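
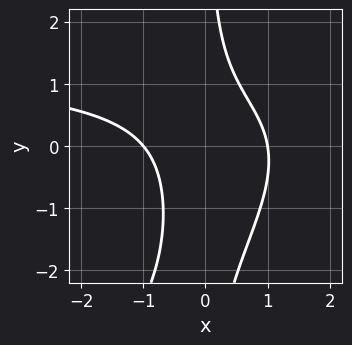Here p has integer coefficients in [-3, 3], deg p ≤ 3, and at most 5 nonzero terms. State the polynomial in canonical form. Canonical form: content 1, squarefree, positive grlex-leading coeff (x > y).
2*x^2*y - 2*x*y^2 - 3*x^2 - 3*x*y + 3

(a) deg p = 3.
(b) Against the integer gridlines: it misses every integer gridline on the y-axis; the x-axis gridline crossings are at x ∈ {-1, 1}.
(c) Fitting integer coefficients to these (and the overall shape) gives p.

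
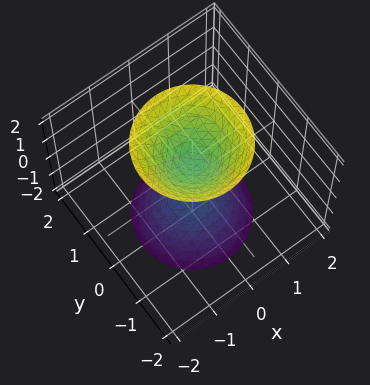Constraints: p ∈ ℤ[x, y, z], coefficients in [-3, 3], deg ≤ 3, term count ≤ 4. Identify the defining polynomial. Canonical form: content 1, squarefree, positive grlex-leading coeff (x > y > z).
1. I count 2 distinct pieces. They look like related sheets of one shape, so recover p as a whole.
2. Degree: the shape is more complex than any degree-1 surface, so deg p = 2.
3. Symmetries: rotational symmetry about the z-axis ⇒ p depends on x, y only through x² + y².
4. From the visible intercepts: it misses every integer gridline on the y-axis; among the integer gridlines, it crosses the z-axis at z ∈ {-1, 1}; the surface avoids every integer x-axis point in the box; a circular section at z = 2 has radius between 1 and 2.
5. Fitting integer coefficients to these (and the overall shape) gives p.

2*x^2 + 2*y^2 - z^2 + 1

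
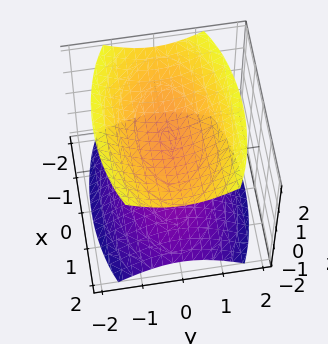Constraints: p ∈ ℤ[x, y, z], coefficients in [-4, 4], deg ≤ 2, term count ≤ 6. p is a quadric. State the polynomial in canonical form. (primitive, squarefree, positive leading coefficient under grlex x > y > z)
x^2 + 3*y^2 - 3*z^2 + 3

There are 2 components.
Degree: two separate bowl-shaped sheets opening away from each other; a quadric, so deg p = 2.
Symmetries: the x ↦ −x reflection is a symmetry, so x appears only in even powers; it's symmetric under z → −z, forcing even powers of z; it's symmetric under y → −y, forcing even powers of y.
From the visible intercepts: it misses every integer gridline on the y-axis; the surface avoids every integer x-axis point in the box; among the integer gridlines, it crosses the z-axis at z ∈ {-1, 1}.
Matching integer coefficients to the picture gives p.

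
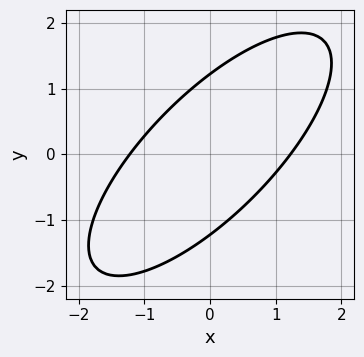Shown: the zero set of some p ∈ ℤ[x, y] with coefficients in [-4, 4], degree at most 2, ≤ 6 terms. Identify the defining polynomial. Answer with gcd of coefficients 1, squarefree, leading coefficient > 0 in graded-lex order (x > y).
2*x^2 - 3*x*y + 2*y^2 - 3

(a) Degree: the shape is more complex than any degree-1 curve, so deg p = 2.
(b) The integer polynomial consistent with all of this is the stated p.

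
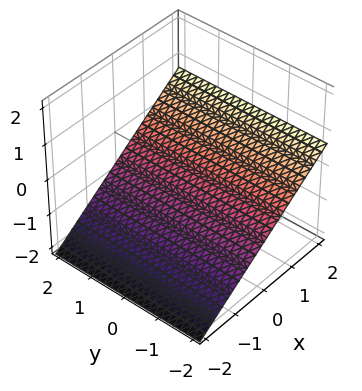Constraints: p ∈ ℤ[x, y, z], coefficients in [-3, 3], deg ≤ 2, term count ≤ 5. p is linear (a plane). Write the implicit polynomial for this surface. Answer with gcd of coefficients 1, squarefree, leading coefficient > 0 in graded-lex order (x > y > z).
1. The degree is 1 — every cross-section is a straight line — this is a plane.
2. Checking where it meets the axes: it misses every integer gridline on the y-axis; one x-axis crossing is at x = 1.
3. The integer polynomial consistent with all of this is the stated p.

2*x - 3*z - 2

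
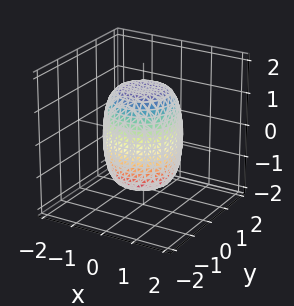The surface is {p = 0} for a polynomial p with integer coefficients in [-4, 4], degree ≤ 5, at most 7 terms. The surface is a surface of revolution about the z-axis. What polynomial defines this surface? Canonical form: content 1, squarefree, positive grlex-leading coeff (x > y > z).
2*x^4 + 4*x^2*y^2 + 2*y^4 - x^2 - y^2 + z^2 - 2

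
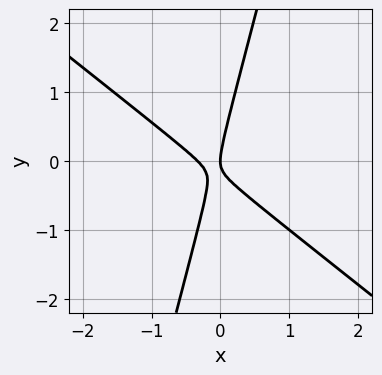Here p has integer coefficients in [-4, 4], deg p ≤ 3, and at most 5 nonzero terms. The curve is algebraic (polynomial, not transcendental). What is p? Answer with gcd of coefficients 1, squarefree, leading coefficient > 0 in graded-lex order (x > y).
3*x^2 + 3*x*y - y^2 + x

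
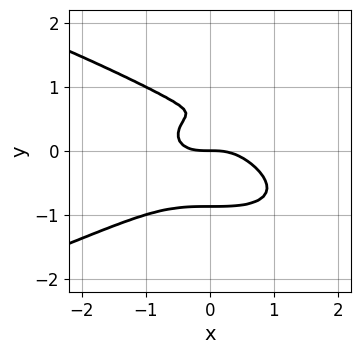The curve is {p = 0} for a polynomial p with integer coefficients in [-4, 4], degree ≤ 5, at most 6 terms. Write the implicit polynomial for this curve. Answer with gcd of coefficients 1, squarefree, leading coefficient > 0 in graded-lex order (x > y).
First, degree: the shape is more complex than any degree-3 curve, so deg p = 4.
Next, checking where it meets the axes: one x-axis crossing is at x = 0; one y-axis crossing is at y = 0.
Finally, putting this together gives p.

3*y^4 + x^3 - y^3 - 2*y^2 + y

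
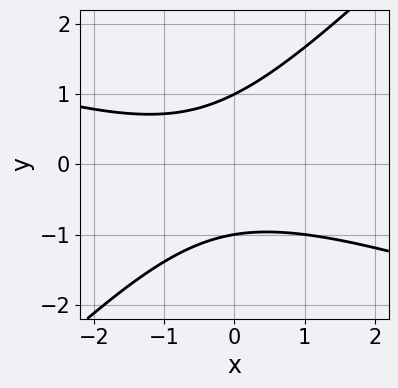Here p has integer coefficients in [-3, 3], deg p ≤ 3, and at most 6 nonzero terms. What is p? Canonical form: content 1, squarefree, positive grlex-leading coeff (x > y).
x^2 + 2*x*y - 3*y^2 + x + 3

1. Degree: a generic line meets the curve in up to 2 points, so deg p = 2.
2. Reading off the gridlines: no x-intercept at any integer in the box; the y-axis gridline crossings are at y ∈ {-1, 1}.
3. Fitting integer coefficients to these (and the overall shape) gives p.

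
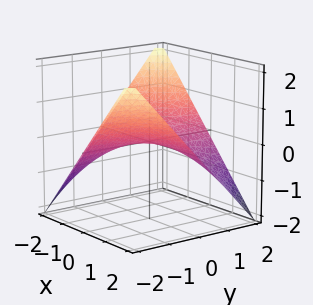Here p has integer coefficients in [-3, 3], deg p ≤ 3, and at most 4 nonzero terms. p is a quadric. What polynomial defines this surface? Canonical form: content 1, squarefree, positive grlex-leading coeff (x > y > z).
x*y + 2*z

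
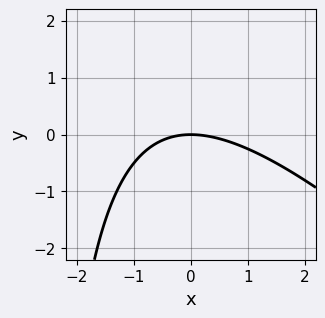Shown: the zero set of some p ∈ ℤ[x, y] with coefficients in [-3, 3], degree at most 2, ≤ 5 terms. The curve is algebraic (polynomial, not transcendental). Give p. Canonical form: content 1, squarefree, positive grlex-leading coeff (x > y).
x^2 + x*y + 3*y

1. Degree: the shape is more complex than any degree-1 curve, so deg p = 2.
2. Observable constraints: it crosses the x-axis at the gridline x = 0; it meets the y-axis at y = 0 (among the integer gridlines).
3. Fitting integer coefficients to these (and the overall shape) gives p.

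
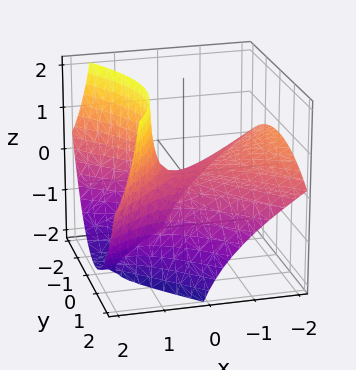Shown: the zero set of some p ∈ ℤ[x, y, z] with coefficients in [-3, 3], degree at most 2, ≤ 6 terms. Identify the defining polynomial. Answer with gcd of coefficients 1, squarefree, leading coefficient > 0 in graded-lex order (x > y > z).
First, the degree is 2 — the shape is more complex than any degree-1 surface.
Next, against the integer gridlines: it meets the x-axis at x = 0 (among the integer gridlines); one y-axis crossing is at y = 0; one z-axis crossing is at z = 0.
Finally, assembling these constraints gives the stated polynomial.

x^2 + 2*x*z - y^2 - 2*z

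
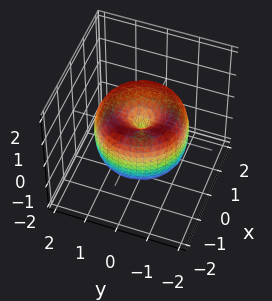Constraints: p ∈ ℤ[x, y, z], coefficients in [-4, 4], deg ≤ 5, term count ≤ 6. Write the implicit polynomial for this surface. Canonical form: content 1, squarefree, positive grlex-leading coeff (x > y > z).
The degree is 4 — a generic line meets the surface in up to 4 points.
By symmetry, the surface is invariant under rotation about z: p = q(x² + y², z).
From the axis intercepts and sections: a circular section at z = 0 has radius between 1 and 2; one y-axis crossing is at y = 0; it meets the z-axis at z = 0 (among the integer gridlines); one x-axis crossing is at x = 0.
Assembling these constraints gives the stated polynomial.

x^4 + 2*x^2*y^2 + y^4 - 2*x^2 - 2*y^2 + z^2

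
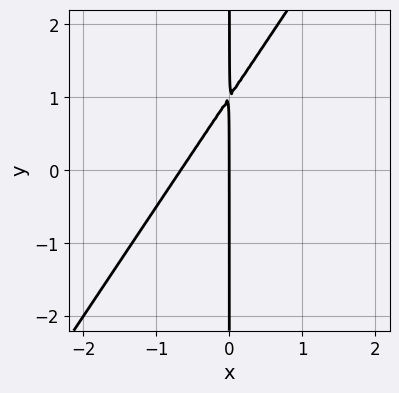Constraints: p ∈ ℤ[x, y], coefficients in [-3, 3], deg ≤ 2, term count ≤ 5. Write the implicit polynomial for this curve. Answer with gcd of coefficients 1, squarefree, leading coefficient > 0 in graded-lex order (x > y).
3*x^2 - 2*x*y + 2*x

(a) deg p = 2. A generic line meets the curve in up to 2 points.
(b) From the visible intercepts: one x-axis crossing is at x = 0; every point of the y-axis in the box is on the curve.
(c) These observations pin down the coefficients.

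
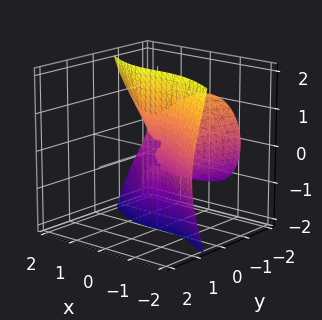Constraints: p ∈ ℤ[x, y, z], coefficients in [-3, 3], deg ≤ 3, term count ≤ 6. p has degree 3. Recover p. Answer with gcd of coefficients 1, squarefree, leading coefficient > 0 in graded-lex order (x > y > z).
(a) deg p = 3. A generic line meets the surface in up to 3 points.
(b) Observable constraints: every point of the z-axis in the box is on the surface; it meets the x-axis at x = 0 (among the integer gridlines); it crosses the y-axis at the gridline y = 0.
(c) Together with the visible shape, these determine p as stated.

2*x^3 + 3*x^2*y + 3*y*z^2 + 2*y^2 + y*z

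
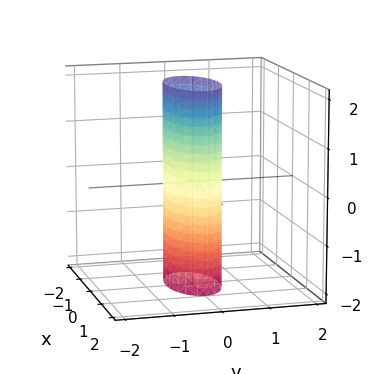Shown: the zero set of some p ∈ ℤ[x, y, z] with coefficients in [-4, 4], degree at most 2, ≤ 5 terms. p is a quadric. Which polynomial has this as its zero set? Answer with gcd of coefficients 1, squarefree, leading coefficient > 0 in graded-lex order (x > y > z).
x^2 + 3*y^2 - 1

First, deg p = 2.
Then, symmetries: the y ↦ −y reflection is a symmetry, so y appears only in even powers; mirror symmetry x ↦ −x ⇒ only even powers of x; the z ↦ −z reflection is a symmetry, so z appears only in even powers.
Next, against the integer gridlines: the x-axis gridline crossings are at x ∈ {-1, 1}; it misses every integer gridline on the z-axis.
Finally, assembling these constraints gives the stated polynomial.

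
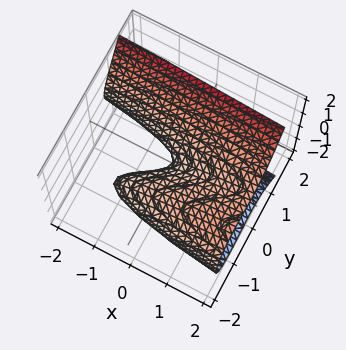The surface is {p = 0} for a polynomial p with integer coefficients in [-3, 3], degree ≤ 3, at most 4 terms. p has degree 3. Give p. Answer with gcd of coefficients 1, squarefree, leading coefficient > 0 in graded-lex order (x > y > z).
2*y^3 + 3*y^2 - 3*z^2 + x

The degree is 3 — the shape is more complex than any degree-2 surface.
Reading off the gridlines: it meets the y-axis at y = 0 (among the integer gridlines); it crosses the z-axis at the gridline z = 0; one x-axis crossing is at x = 0.
Fitting integer coefficients to these (and the overall shape) gives p.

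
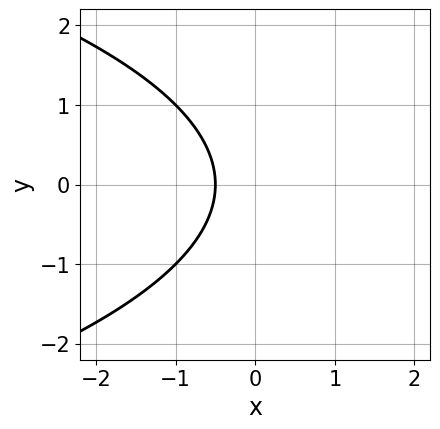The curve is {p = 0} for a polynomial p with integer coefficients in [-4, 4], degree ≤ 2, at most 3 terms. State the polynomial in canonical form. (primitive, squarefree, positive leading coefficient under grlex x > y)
1. The degree is 2 — no degree-1 curve has this shape.
2. Symmetries: mirror symmetry y ↦ −y ⇒ only even powers of y.
3. Checking where it meets the axes: the curve avoids every integer y-axis point in the box.
4. These observations pin down the coefficients.

y^2 + 2*x + 1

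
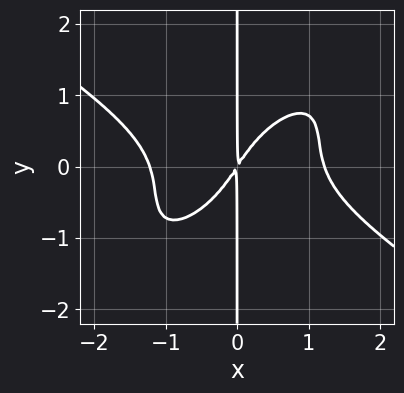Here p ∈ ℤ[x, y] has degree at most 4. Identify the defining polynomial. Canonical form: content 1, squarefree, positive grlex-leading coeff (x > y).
2*x^4 - 3*x^2*y^2 + 3*x*y^3 - 3*x^2 + 2*x*y

First, the degree is 4 — a generic line meets the curve in up to 4 points.
Then, reading off the gridlines: every point of the y-axis in the box is on the curve.
Finally, solving for integer coefficients yields p as stated.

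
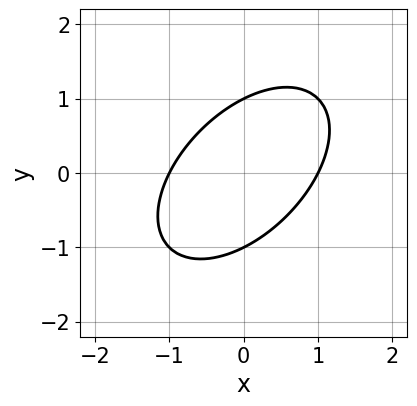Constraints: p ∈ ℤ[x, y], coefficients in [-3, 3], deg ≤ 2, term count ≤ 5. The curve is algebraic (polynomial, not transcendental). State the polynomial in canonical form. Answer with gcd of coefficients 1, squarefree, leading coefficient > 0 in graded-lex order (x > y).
x^2 - x*y + y^2 - 1

The degree is 2 — the shape is more complex than any degree-1 curve.
Against the integer gridlines: the x-axis gridline crossings are at x ∈ {-1, 1}; among the integer gridlines, it crosses the y-axis at y ∈ {-1, 1}.
Putting this together gives p.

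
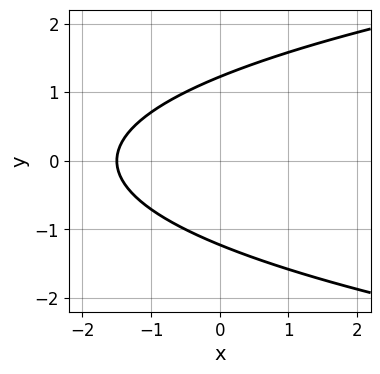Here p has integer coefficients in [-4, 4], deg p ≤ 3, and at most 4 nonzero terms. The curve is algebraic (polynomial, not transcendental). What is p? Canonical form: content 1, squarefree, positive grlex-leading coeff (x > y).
2*y^2 - 2*x - 3

(a) The degree is 2 — no degree-1 curve has this shape.
(b) Symmetries: mirror symmetry y ↦ −y ⇒ only even powers of y.
(c) Assembling these constraints gives the stated polynomial.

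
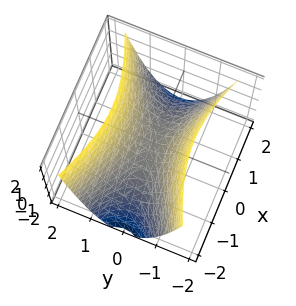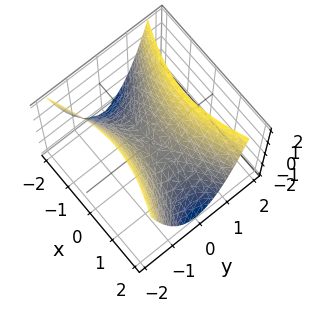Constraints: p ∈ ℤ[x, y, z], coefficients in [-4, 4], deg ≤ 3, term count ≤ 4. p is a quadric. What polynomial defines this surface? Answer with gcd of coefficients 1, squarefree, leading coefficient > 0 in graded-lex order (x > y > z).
x^2 - 3*y^2 + 2*z

(a) Degree: a saddle surface; a quadric, so deg p = 2.
(b) Symmetries: mirror symmetry x ↦ −x ⇒ only even powers of x; the y ↦ −y reflection is a symmetry, so y appears only in even powers.
(c) Checking where it meets the axes: one z-axis crossing is at z = 0; it crosses the y-axis at the gridline y = 0.
(d) Putting this together gives p.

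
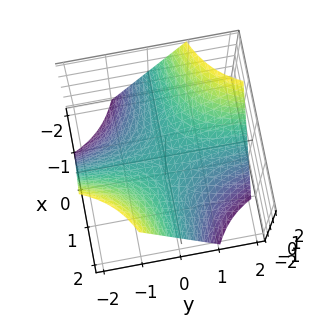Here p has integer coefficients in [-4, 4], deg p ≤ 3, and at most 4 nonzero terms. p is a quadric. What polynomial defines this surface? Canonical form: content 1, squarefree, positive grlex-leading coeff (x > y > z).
x*y + z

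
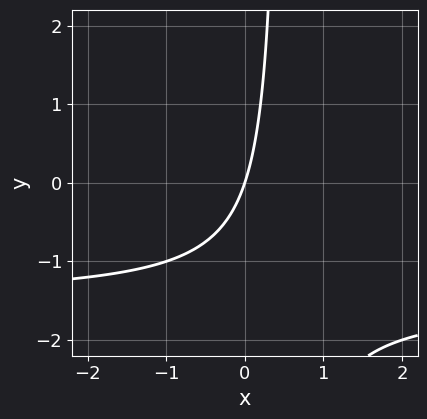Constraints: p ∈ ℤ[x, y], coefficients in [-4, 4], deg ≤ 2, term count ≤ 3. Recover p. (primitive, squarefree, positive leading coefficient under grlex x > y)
2*x*y + 3*x - y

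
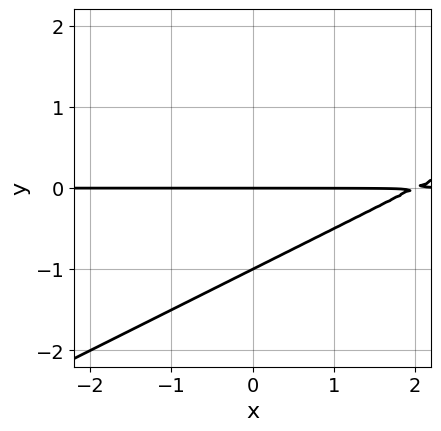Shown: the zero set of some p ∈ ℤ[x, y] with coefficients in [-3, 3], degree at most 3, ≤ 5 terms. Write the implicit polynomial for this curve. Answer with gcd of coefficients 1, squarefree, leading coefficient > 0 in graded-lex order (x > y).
x*y - 2*y^2 - 2*y

1. deg p = 2.
2. From the axis intercepts and sections: every point of the x-axis in the box is on the curve; the y-axis gridline crossings are at y ∈ {-1, 0}.
3. Putting this together gives p.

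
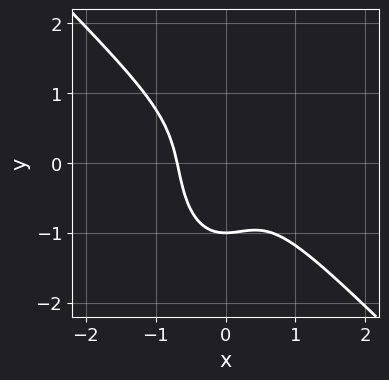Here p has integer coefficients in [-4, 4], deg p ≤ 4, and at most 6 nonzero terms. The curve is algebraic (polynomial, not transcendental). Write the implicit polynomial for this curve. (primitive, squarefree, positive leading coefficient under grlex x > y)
Degree: no degree-2 curve has this shape, so deg p = 3.
Against the integer gridlines: it meets the y-axis at y = -1 (among the integer gridlines).
Assembling these constraints gives the stated polynomial.

3*x^3 + 2*x^2*y + y^3 + 1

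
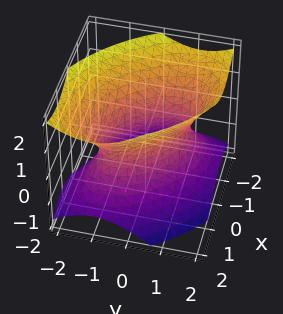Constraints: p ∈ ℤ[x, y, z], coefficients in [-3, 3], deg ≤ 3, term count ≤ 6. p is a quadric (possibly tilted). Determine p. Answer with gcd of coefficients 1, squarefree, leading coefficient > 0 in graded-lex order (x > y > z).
x^2 + x*y + y^2 - z^2 - 1

First, the degree is 2 — the shape is more complex than any degree-1 surface.
Then, against the integer gridlines: the x-axis gridline crossings are at x ∈ {-1, 1}; the surface avoids every integer z-axis point in the box; the y-axis gridline crossings are at y ∈ {-1, 1}.
Finally, fitting integer coefficients to these (and the overall shape) gives p.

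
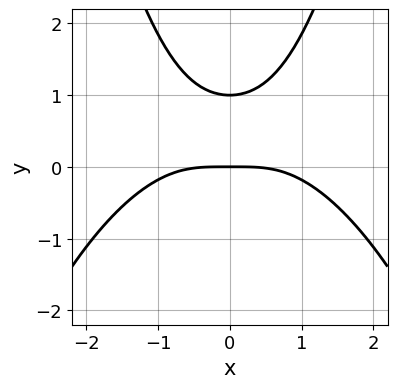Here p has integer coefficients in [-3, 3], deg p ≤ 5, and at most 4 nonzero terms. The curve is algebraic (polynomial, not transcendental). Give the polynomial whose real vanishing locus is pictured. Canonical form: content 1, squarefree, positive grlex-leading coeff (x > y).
x^4 + 2*x^2*y - 3*y^2 + 3*y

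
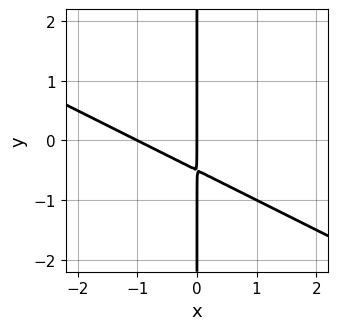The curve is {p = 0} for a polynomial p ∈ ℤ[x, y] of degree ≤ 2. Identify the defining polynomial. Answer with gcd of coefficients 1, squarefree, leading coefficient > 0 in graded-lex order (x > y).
Degree: no degree-1 curve has this shape, so deg p = 2.
From the axis intercepts and sections: among the integer gridlines, it crosses the x-axis at x ∈ {-1, 0}; every point of the y-axis in the box is on the curve.
Assembling these constraints gives the stated polynomial.

x^2 + 2*x*y + x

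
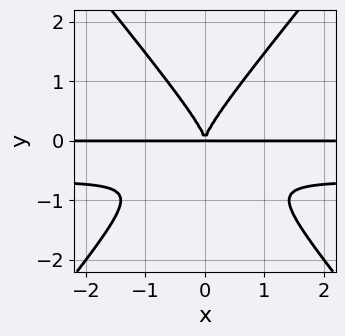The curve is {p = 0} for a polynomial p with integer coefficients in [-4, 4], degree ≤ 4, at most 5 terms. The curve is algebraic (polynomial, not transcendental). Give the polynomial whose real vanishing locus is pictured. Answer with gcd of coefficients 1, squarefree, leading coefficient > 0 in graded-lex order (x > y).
First, the degree is 4 — no degree-3 curve has this shape.
Then, symmetries: mirror symmetry x ↦ −x ⇒ only even powers of x.
Then, against the integer gridlines: the visible x-axis segment lies entirely on the curve.
Finally, fitting integer coefficients to these (and the overall shape) gives p.

3*x^2*y^2 - 2*y^4 + 2*x^2*y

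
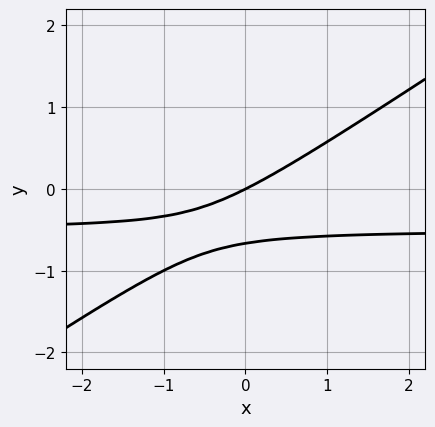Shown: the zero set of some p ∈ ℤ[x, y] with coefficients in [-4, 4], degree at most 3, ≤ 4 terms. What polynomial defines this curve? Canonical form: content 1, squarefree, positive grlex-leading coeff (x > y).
(a) Degree: no degree-1 curve has this shape, so deg p = 2.
(b) Checking where it meets the axes: one y-axis crossing is at y = 0; one x-axis crossing is at x = 0.
(c) Together with the visible shape, these determine p as stated.

2*x*y - 3*y^2 + x - 2*y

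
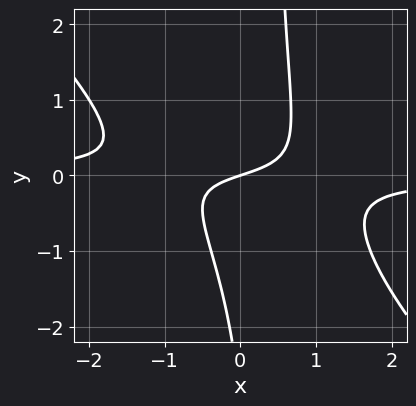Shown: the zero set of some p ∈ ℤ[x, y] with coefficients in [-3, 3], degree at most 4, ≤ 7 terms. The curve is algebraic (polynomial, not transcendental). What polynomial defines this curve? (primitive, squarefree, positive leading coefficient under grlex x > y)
1. Degree: no degree-2 curve has this shape, so deg p = 3.
2. Checking where it meets the axes: one y-axis crossing is at y = 0; it meets the x-axis at x = 0 (among the integer gridlines).
3. Solving for integer coefficients yields p as stated.

3*x^2*y + 3*x*y^2 - y^2 + x - 3*y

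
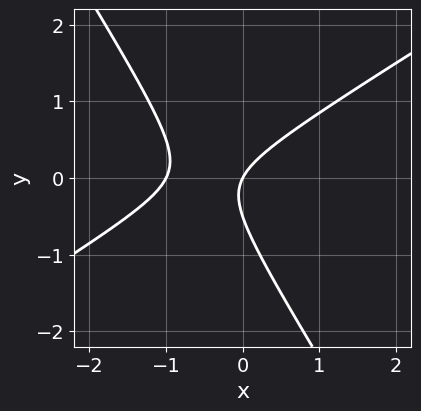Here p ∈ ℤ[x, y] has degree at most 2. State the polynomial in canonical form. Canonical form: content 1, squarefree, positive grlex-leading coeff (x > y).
2*x^2 - 2*x*y - 2*y^2 + 2*x - y

1. deg p = 2. The shape is more complex than any degree-1 curve.
2. Against the integer gridlines: among the integer gridlines, it crosses the x-axis at x ∈ {-1, 0}; it crosses the y-axis at the gridline y = 0.
3. Fitting integer coefficients to these (and the overall shape) gives p.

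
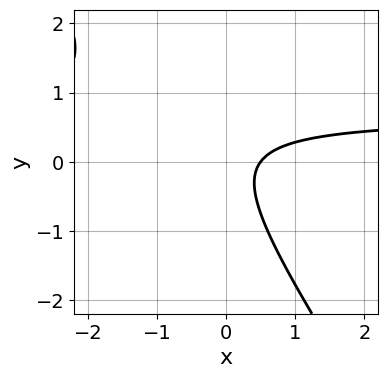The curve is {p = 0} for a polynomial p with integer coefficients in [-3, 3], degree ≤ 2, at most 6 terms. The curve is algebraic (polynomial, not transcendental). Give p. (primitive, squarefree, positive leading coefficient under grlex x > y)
First, deg p = 2.
Next, checking where it meets the axes: no y-intercept at any integer in the box.
Finally, matching integer coefficients to the picture gives p.

3*x*y + 2*y^2 - 2*x + 1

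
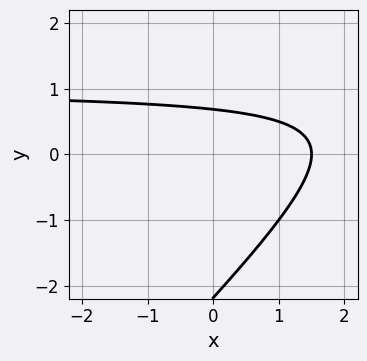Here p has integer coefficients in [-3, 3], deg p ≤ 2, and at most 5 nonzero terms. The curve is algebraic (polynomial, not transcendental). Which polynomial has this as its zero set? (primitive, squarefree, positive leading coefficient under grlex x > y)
2*x*y - 2*y^2 - 2*x - 3*y + 3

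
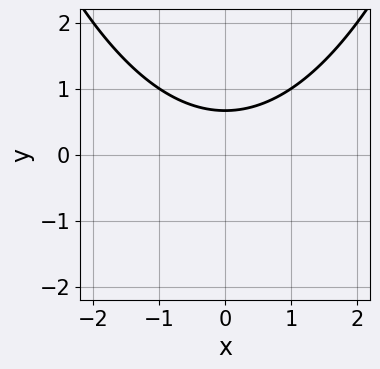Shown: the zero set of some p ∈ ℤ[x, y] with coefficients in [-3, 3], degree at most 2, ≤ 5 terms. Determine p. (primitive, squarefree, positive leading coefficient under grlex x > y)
1. The degree is 2 — the shape is more complex than any degree-1 curve.
2. Symmetries: mirror symmetry x ↦ −x ⇒ only even powers of x.
3. Against the integer gridlines: no x-intercept at any integer in the box.
4. Assembling these constraints gives the stated polynomial.

x^2 - 3*y + 2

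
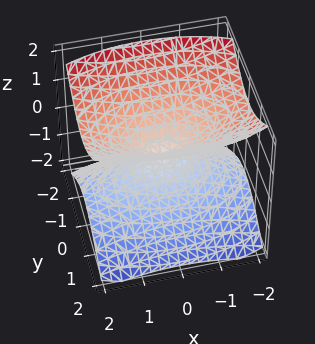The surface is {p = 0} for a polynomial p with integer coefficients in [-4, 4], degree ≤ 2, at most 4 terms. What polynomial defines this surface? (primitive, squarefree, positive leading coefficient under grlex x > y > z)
The picture has 2 separate pieces.
The degree is 2 — a double cone through the origin; a quadric.
Symmetries: mirror symmetry z ↦ −z ⇒ only even powers of z; the x ↦ −x reflection is a symmetry, so x appears only in even powers; it's symmetric under y → −y, forcing even powers of y.
Against the integer gridlines: one z-axis crossing is at z = 0; it meets the y-axis at y = 0 (among the integer gridlines); it meets the x-axis at x = 0 (among the integer gridlines).
The integer polynomial consistent with all of this is the stated p.

x^2 + 3*y^2 - 3*z^2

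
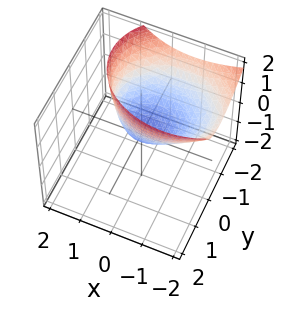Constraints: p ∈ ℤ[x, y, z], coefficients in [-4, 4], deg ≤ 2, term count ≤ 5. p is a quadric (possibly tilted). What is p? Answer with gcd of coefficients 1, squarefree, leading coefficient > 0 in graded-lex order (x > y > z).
2*x^2 + 2*x*z + 3*y^2 + 3*y*z - 3*z

(a) The degree is 2 — no degree-1 surface has this shape.
(b) From the visible intercepts: it meets the x-axis at x = 0 (among the integer gridlines); it meets the z-axis at z = 0 (among the integer gridlines).
(c) Fitting integer coefficients to these (and the overall shape) gives p.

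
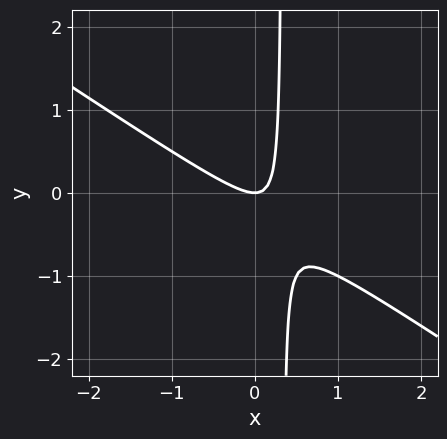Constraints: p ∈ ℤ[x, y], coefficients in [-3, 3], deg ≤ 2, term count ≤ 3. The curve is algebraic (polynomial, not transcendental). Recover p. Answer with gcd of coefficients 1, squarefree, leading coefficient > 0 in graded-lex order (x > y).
(a) Degree: the shape is more complex than any degree-1 curve, so deg p = 2.
(b) Reading off the gridlines: it meets the y-axis at y = 0 (among the integer gridlines); one x-axis crossing is at x = 0.
(c) Assembling these constraints gives the stated polynomial.

2*x^2 + 3*x*y - y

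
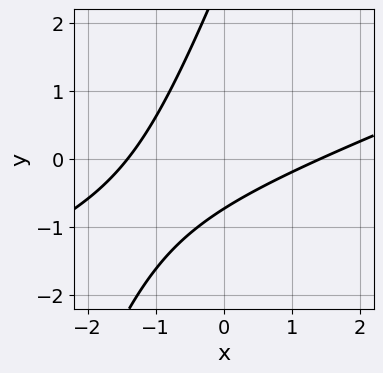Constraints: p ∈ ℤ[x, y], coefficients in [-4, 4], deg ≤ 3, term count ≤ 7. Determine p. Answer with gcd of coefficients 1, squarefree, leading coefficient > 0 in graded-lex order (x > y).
(a) Degree: the shape is more complex than any degree-1 curve, so deg p = 2.
(b) Solving for integer coefficients yields p as stated.

x^2 - 3*x*y + y^2 - 2*y - 2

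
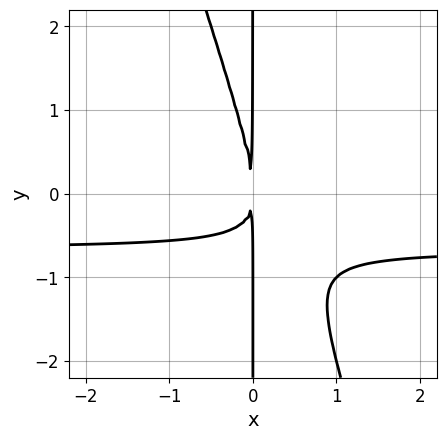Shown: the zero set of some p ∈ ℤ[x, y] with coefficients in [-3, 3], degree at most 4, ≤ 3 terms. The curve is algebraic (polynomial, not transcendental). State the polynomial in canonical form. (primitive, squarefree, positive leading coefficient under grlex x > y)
First, degree: the shape is more complex than any degree-2 curve, so deg p = 3.
Next, reading off the gridlines: every point of the y-axis in the box is on the curve.
Finally, putting this together gives p.

3*x^2*y + x*y^2 + 2*x^2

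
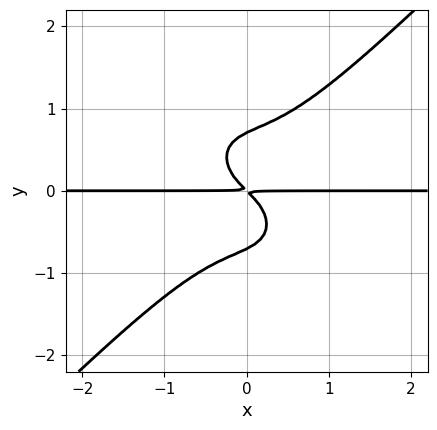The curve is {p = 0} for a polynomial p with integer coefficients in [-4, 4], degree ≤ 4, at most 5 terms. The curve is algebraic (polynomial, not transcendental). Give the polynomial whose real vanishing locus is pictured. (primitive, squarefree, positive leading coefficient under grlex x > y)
2*x^3*y - 2*y^4 + x*y + y^2

Degree: no degree-3 curve has this shape, so deg p = 4.
From the visible intercepts: every point of the x-axis in the box is on the curve.
The integer polynomial consistent with all of this is the stated p.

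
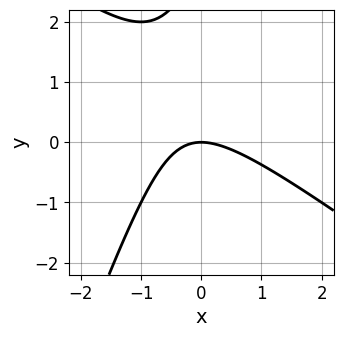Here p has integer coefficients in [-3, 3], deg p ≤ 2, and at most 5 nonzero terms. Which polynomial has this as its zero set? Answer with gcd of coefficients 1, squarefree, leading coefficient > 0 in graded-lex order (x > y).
deg p = 2. No degree-1 curve has this shape.
Observable constraints: one x-axis crossing is at x = 0; one y-axis crossing is at y = 0.
Fitting integer coefficients to these (and the overall shape) gives p.

2*x^2 + 2*x*y - y^2 + 3*y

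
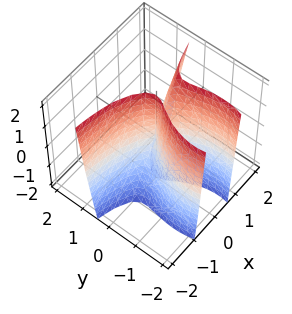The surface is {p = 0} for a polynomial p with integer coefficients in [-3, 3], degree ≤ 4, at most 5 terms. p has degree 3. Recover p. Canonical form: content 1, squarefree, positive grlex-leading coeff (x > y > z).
The degree is 3 — a generic line meets the surface in up to 3 points.
Against the integer gridlines: it crosses the x-axis at the gridline x = 0; one y-axis crossing is at y = 0; the visible z-axis segment lies entirely on the surface.
Fitting integer coefficients to these (and the overall shape) gives p.

2*x^2*y + y^3 - 2*x^2 + x*z + 3*y^2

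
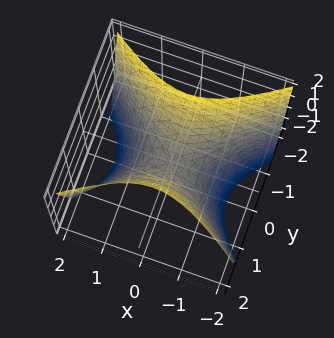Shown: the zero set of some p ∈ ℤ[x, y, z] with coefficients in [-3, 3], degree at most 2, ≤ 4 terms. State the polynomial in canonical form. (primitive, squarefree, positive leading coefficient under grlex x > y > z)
1. deg p = 2. A hyperbolic paraboloid; a quadric.
2. Symmetries: it's symmetric under y → −y, forcing even powers of y; mirror symmetry x ↦ −x ⇒ only even powers of x.
3. From the visible intercepts: it crosses the x-axis at the gridline x = 0; it meets the y-axis at y = 0 (among the integer gridlines).
4. Putting this together gives p.

2*x^2 - 3*y^2 + 2*z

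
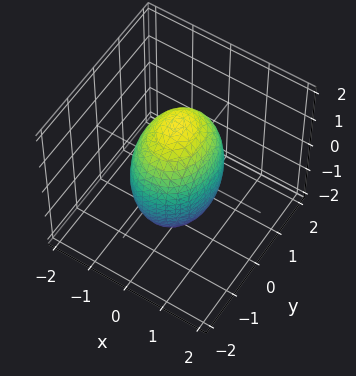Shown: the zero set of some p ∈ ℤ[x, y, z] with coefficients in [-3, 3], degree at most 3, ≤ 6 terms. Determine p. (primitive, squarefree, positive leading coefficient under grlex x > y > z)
3*x^2 + 2*y^2 + z^2 - 3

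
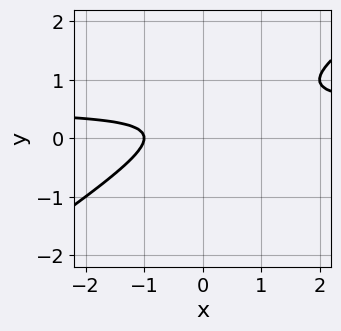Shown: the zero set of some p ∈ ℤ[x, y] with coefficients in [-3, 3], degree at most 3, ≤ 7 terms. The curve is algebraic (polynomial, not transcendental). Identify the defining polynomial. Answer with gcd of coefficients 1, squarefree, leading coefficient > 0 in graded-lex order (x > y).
(a) Degree: no degree-1 curve has this shape, so deg p = 2.
(b) Reading off the gridlines: no y-intercept at any integer in the box; one x-axis crossing is at x = -1.
(c) These observations pin down the coefficients.

2*x*y - 3*y^2 - x + 2*y - 1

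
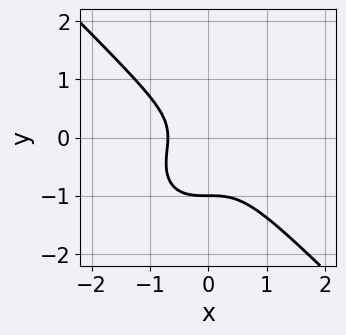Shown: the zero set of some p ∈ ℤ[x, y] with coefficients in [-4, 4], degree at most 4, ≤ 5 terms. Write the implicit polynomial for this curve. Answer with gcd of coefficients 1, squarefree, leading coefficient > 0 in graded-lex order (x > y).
1. Degree: a generic line meets the curve in up to 3 points, so deg p = 3.
2. Observable constraints: it meets the y-axis at y = -1 (among the integer gridlines).
3. Matching integer coefficients to the picture gives p.

3*x^3 + 3*y^3 + 2*y^2 + 1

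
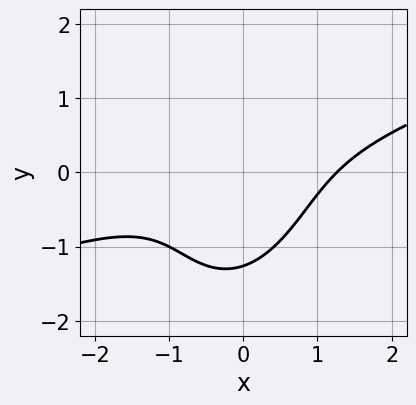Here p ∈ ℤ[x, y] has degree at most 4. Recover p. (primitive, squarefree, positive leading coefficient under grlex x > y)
First, the degree is 3 — a generic line meets the curve in up to 3 points.
Finally, matching integer coefficients to the picture gives p.

x^3 - 3*x^2*y + x*y^2 - y^3 - 2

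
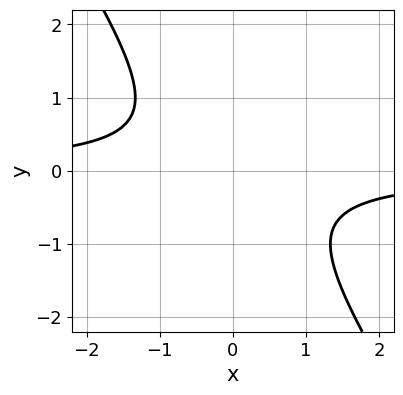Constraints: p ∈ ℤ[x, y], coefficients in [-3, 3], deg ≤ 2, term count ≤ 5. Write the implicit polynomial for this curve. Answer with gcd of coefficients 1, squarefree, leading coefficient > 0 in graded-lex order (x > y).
3*x*y + 2*y^2 + 2

1. deg p = 2. No degree-1 curve has this shape.
2. Checking where it meets the axes: the curve avoids every integer y-axis point in the box; it misses every integer gridline on the x-axis.
3. Matching integer coefficients to the picture gives p.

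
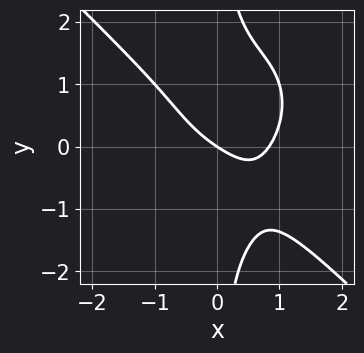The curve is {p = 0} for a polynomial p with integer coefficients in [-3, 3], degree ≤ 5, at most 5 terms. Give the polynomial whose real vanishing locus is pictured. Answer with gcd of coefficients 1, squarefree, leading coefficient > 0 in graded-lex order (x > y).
1. Degree: no degree-3 curve has this shape, so deg p = 4.
2. From the visible intercepts: it meets the x-axis at x = 0 (among the integer gridlines); it meets the y-axis at y = 0 (among the integer gridlines).
3. Assembling these constraints gives the stated polynomial.

2*x^4 + 2*x*y^3 + x^2 - 2*x - 3*y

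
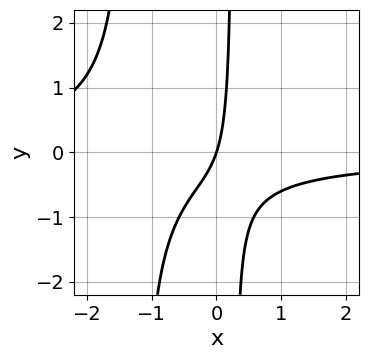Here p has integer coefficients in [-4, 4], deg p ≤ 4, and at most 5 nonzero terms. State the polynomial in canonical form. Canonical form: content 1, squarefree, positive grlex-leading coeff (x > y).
3*x^2*y + 3*x*y + 3*x - y

First, the degree is 3 — a generic line meets the curve in up to 3 points.
Then, against the integer gridlines: one x-axis crossing is at x = 0; it meets the y-axis at y = 0 (among the integer gridlines).
Finally, these observations pin down the coefficients.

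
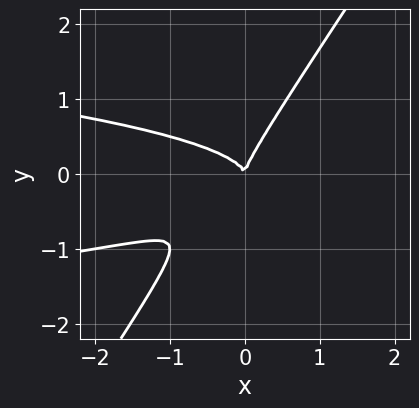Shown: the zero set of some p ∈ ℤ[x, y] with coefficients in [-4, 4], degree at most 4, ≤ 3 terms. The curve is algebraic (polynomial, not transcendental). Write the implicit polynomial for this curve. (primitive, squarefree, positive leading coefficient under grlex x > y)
3*x*y^2 - 2*y^3 + x^2

deg p = 3. No degree-2 curve has this shape.
From the visible intercepts: it crosses the y-axis at the gridline y = 0; it crosses the x-axis at the gridline x = 0.
The integer polynomial consistent with all of this is the stated p.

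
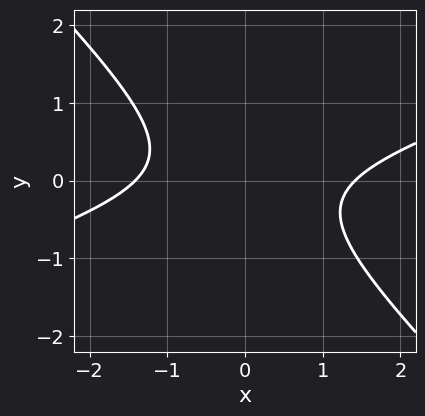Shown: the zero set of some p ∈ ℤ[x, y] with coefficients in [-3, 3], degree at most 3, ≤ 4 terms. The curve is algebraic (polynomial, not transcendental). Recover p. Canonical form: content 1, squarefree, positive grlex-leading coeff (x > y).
First, deg p = 2. The shape is more complex than any degree-1 curve.
Then, from the axis intercepts and sections: no y-intercept at any integer in the box.
Finally, solving for integer coefficients yields p as stated.

x^2 - 2*x*y - 3*y^2 - 2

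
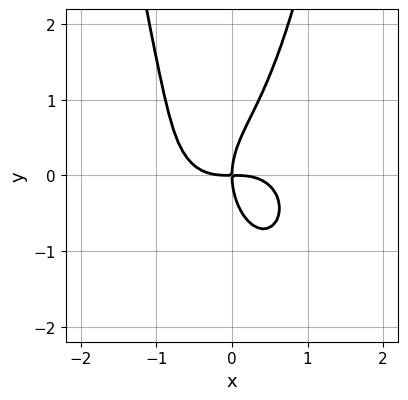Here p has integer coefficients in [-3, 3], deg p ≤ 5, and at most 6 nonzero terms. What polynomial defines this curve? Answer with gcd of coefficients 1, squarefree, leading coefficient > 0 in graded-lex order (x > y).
The degree is 4 — the shape is more complex than any degree-3 curve.
Against the integer gridlines: it crosses the x-axis at the gridline x = 0; one y-axis crossing is at y = 0.
These observations pin down the coefficients.

2*x^4 + 2*x^2*y^2 - y^3 + 2*x*y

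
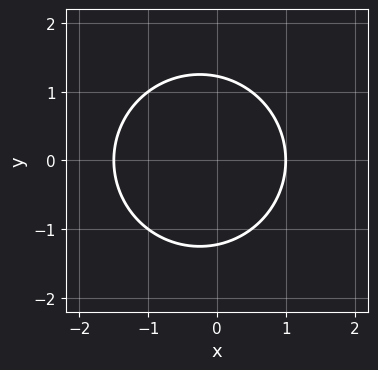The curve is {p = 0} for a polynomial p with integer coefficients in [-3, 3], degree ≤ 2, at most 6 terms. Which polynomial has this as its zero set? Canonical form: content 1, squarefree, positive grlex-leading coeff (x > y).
2*x^2 + 2*y^2 + x - 3

1. Degree: no degree-1 curve has this shape, so deg p = 2.
2. Symmetries: mirror symmetry y ↦ −y ⇒ only even powers of y.
3. From the axis intercepts and sections: it crosses the x-axis at the gridline x = 1.
4. Fitting integer coefficients to these (and the overall shape) gives p.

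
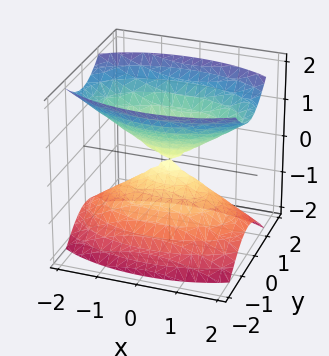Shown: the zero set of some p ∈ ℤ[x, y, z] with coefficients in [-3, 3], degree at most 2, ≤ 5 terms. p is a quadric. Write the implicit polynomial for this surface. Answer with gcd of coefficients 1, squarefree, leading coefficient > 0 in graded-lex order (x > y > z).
The picture has 2 separate pieces. Treating them together as one polynomial.
The degree is 2 — two nappes meeting at a single point; a quadric.
Symmetries: the z ↦ −z reflection is a symmetry, so z appears only in even powers; it's symmetric under x → −x, forcing even powers of x; mirror symmetry y ↦ −y ⇒ only even powers of y.
From the visible intercepts: it crosses the y-axis at the gridline y = 0; it meets the x-axis at x = 0 (among the integer gridlines); it meets the z-axis at z = 0 (among the integer gridlines).
Solving for integer coefficients yields p as stated.

x^2 + 3*y^2 - 2*z^2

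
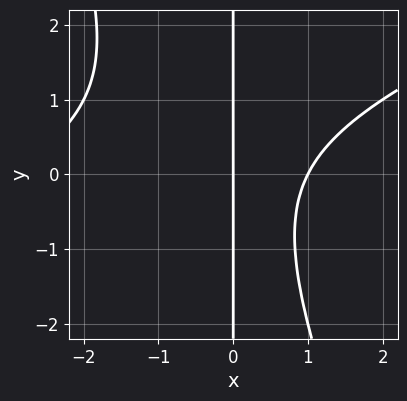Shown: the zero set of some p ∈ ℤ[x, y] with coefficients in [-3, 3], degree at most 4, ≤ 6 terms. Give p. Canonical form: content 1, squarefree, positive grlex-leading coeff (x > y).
x^3 - 2*x^2*y - x*y^2 + 2*x^2 - 3*x

1. Degree: no degree-2 curve has this shape, so deg p = 3.
2. Checking where it meets the axes: among the integer gridlines, it crosses the x-axis at x ∈ {0, 1}; the visible y-axis segment lies entirely on the curve.
3. Matching integer coefficients to the picture gives p.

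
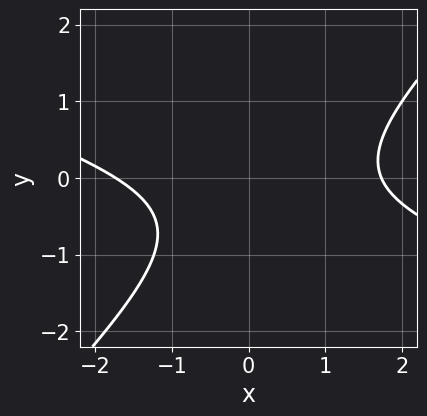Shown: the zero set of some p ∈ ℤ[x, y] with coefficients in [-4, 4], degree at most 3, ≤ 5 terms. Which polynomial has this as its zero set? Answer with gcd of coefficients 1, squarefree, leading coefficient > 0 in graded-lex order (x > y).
(a) The degree is 2 — no degree-1 curve has this shape.
(b) From the visible intercepts: the curve avoids every integer y-axis point in the box.
(c) The integer polynomial consistent with all of this is the stated p.

x^2 + 2*x*y - 3*y^2 - 2*y - 3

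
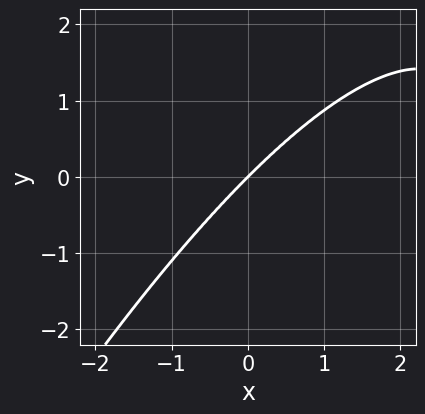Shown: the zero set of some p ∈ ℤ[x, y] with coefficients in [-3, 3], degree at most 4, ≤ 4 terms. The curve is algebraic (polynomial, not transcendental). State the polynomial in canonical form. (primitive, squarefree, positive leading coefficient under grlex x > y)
x^4 - 3*x^3 + 3*y^3

First, the degree is 4 — a generic line meets the curve in up to 4 points.
Next, observable constraints: it meets the x-axis at x = 0 (among the integer gridlines); it crosses the y-axis at the gridline y = 0.
Finally, assembling these constraints gives the stated polynomial.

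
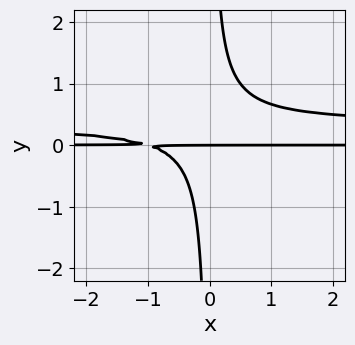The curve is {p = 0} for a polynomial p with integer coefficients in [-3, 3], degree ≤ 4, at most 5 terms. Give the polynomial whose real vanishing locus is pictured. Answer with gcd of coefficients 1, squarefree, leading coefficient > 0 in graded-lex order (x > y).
3*x*y^2 - x*y - y

(a) Degree: a generic line meets the curve in up to 3 points, so deg p = 3.
(b) Against the integer gridlines: the visible x-axis segment lies entirely on the curve; it meets the y-axis at y = 0 (among the integer gridlines).
(c) Fitting integer coefficients to these (and the overall shape) gives p.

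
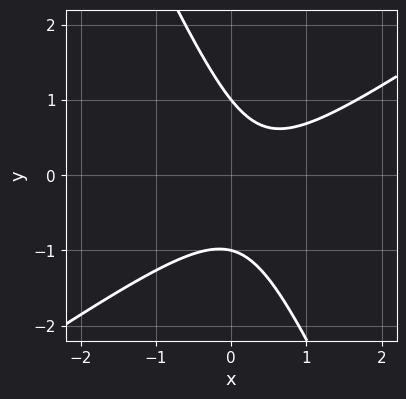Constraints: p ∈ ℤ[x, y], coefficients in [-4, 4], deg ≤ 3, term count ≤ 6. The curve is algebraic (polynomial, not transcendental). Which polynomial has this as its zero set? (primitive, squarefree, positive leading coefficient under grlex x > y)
3*x^2 - 3*x*y - 2*y^2 - 2*x + 2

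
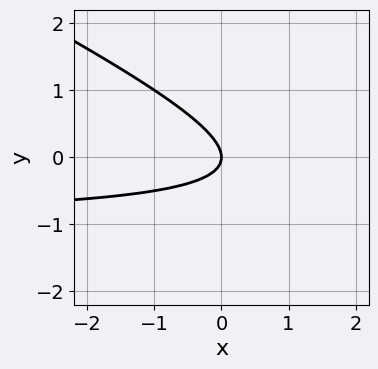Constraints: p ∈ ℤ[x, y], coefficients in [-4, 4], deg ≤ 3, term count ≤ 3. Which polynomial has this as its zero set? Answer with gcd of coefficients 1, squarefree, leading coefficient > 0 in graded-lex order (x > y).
x*y + 2*y^2 + x

Degree: no degree-1 curve has this shape, so deg p = 2.
Checking where it meets the axes: one y-axis crossing is at y = 0; it meets the x-axis at x = 0 (among the integer gridlines).
Assembling these constraints gives the stated polynomial.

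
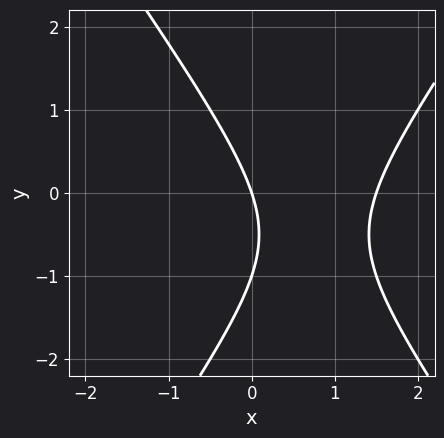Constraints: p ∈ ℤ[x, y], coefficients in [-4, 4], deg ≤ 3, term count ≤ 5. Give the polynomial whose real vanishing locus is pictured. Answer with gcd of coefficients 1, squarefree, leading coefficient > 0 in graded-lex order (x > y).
(a) The degree is 2 — the shape is more complex than any degree-1 curve.
(b) From the axis intercepts and sections: among the integer gridlines, it crosses the y-axis at y ∈ {-1, 0}; it meets the x-axis at x = 0 (among the integer gridlines).
(c) The integer polynomial consistent with all of this is the stated p.

2*x^2 - y^2 - 3*x - y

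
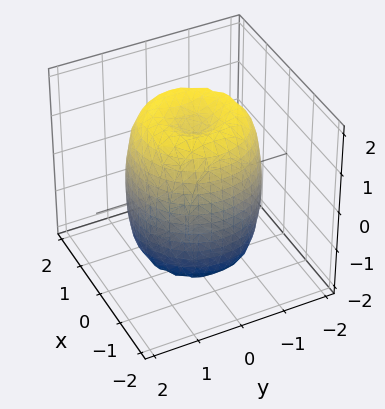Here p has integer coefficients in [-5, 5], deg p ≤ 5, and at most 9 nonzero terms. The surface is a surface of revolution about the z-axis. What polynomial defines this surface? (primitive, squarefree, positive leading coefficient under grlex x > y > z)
First, the degree is 4 — a generic line meets the surface in up to 4 points.
Then, symmetries: every cross-section ⟂ z is a circle, so x, y appear only via x² + y².
Then, from the axis intercepts and sections: a circular section at z = -1 has radius between 1 and 2.
Finally, these observations pin down the coefficients.

2*x^4 + 4*x^2*y^2 + 2*y^4 - 3*x^2 - 3*y^2 + z^2 - 2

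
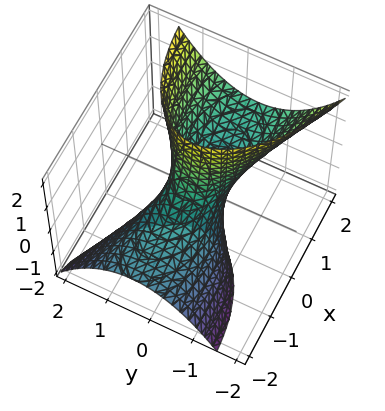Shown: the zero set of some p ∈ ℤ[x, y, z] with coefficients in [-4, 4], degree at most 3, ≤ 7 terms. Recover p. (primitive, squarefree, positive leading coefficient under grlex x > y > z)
First, the degree is 2 — the shape is more complex than any degree-1 surface.
Next, from the axis intercepts and sections: the surface avoids every integer z-axis point in the box; the x-axis gridline crossings are at x ∈ {-1, 1}.
Finally, assembling these constraints gives the stated polynomial.

x^2 + x*y - 3*x*z + 3*y^2 - 1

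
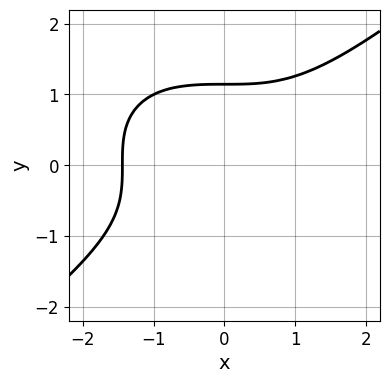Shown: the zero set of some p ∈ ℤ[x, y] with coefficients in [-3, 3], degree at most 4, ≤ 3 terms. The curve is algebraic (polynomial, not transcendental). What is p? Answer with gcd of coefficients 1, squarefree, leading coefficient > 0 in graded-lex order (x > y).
x^3 - 2*y^3 + 3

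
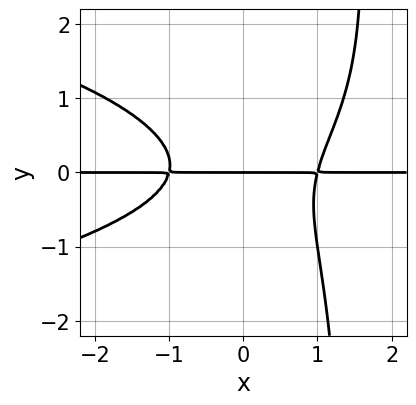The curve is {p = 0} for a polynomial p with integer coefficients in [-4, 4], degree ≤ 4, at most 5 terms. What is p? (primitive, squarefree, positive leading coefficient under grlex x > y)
2*x*y^3 + 2*x^2*y - x*y^2 - 3*y^3 - 2*y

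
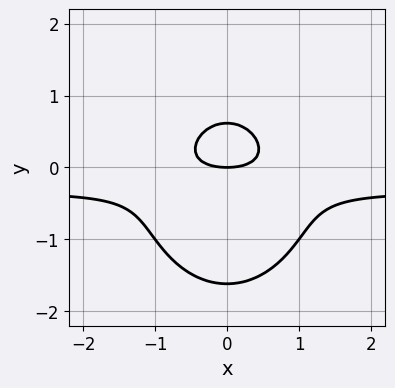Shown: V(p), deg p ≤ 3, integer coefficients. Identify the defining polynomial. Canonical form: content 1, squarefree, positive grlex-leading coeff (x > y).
1. Degree: a generic line meets the curve in up to 3 points, so deg p = 3.
2. Symmetries: it's symmetric under x → −x, forcing even powers of x.
3. From the axis intercepts and sections: one x-axis crossing is at x = 0; one y-axis crossing is at y = 0.
4. Fitting integer coefficients to these (and the overall shape) gives p.

3*x^2*y + 2*y^3 + x^2 + 2*y^2 - 2*y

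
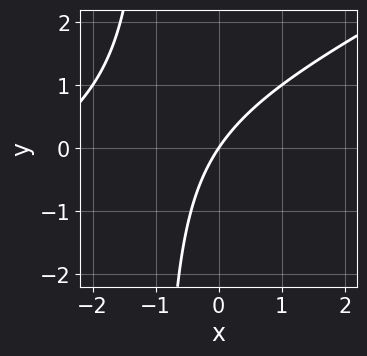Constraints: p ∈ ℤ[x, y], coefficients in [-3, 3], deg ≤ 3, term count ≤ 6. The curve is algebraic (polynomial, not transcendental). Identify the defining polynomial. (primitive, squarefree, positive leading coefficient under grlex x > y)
deg p = 2.
From the axis intercepts and sections: one x-axis crossing is at x = 0; one y-axis crossing is at y = 0.
Putting this together gives p.

x^2 - 2*x*y + 3*x - 2*y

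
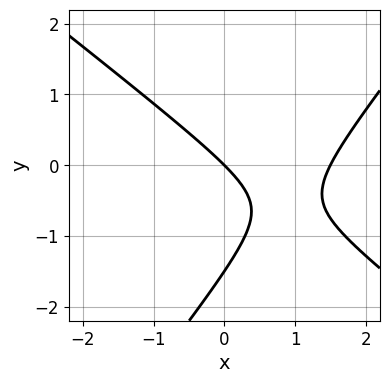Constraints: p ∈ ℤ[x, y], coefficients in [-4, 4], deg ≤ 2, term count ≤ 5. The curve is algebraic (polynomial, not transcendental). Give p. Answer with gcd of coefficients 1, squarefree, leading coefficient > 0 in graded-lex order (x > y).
2*x^2 + x*y - 2*y^2 - 3*x - 3*y

First, deg p = 2. No degree-1 curve has this shape.
Next, from the axis intercepts and sections: it crosses the x-axis at the gridline x = 0; it meets the y-axis at y = 0 (among the integer gridlines).
Finally, matching integer coefficients to the picture gives p.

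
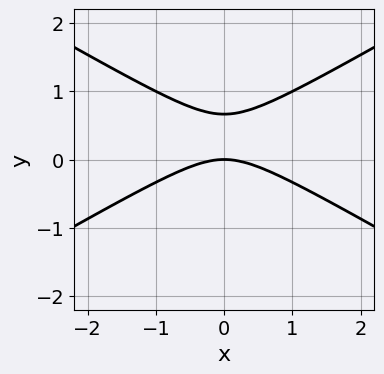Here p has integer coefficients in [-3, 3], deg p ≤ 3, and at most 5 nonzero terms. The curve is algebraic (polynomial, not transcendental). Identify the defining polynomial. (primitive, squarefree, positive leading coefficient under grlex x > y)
x^2 - 3*y^2 + 2*y

1. deg p = 2.
2. Symmetries: it's symmetric under x → −x, forcing even powers of x.
3. From the axis intercepts and sections: it meets the y-axis at y = 0 (among the integer gridlines); it meets the x-axis at x = 0 (among the integer gridlines).
4. Assembling these constraints gives the stated polynomial.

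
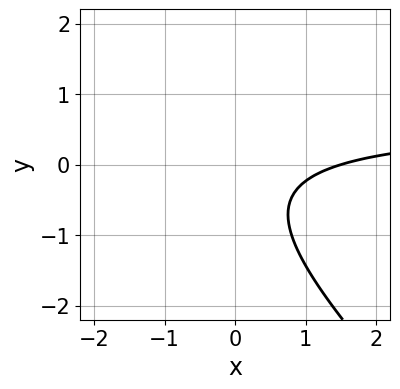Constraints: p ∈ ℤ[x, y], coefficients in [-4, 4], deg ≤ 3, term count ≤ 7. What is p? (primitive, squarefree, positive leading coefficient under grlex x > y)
1. The degree is 2 — a generic line meets the curve in up to 2 points.
2. From the visible intercepts: the curve avoids every integer y-axis point in the box.
3. Fitting integer coefficients to these (and the overall shape) gives p.

3*x*y + 3*y^2 - 2*x + 2*y + 3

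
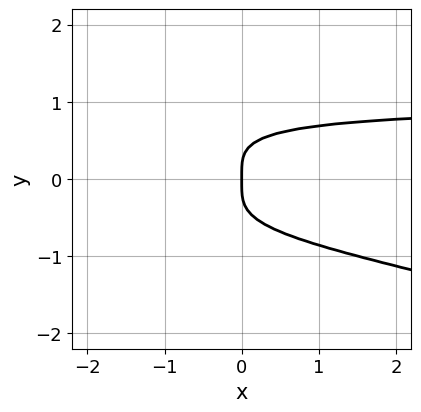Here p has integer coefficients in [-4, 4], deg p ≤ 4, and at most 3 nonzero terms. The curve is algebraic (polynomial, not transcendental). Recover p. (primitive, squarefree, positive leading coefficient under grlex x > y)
x*y^3 + 3*y^4 - x

deg p = 4. No degree-3 curve has this shape.
Against the integer gridlines: it crosses the y-axis at the gridline y = 0; it meets the x-axis at x = 0 (among the integer gridlines).
The integer polynomial consistent with all of this is the stated p.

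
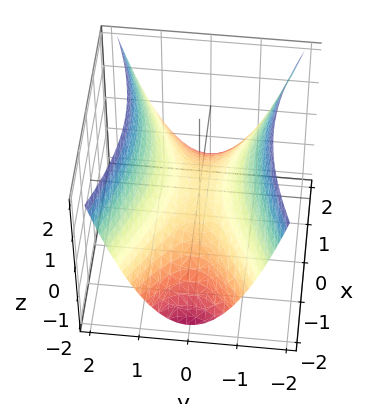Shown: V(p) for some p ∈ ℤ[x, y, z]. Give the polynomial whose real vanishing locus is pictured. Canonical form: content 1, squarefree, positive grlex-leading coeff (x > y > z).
(a) The degree is 2 — a hyperbolic paraboloid; a quadric.
(b) Symmetries: the y ↦ −y reflection is a symmetry, so y appears only in even powers; mirror symmetry x ↦ −x ⇒ only even powers of x.
(c) Reading off the gridlines: it meets the y-axis at y = 0 (among the integer gridlines); one x-axis crossing is at x = 0; it meets the z-axis at z = 0 (among the integer gridlines).
(d) These observations pin down the coefficients.

x^2 - 3*y^2 + 3*z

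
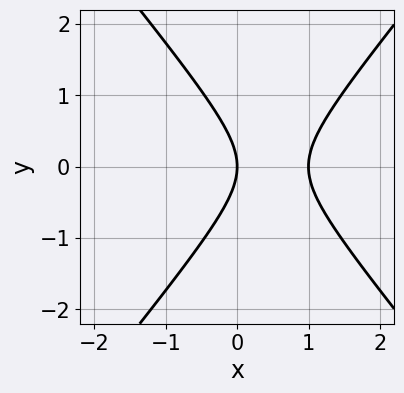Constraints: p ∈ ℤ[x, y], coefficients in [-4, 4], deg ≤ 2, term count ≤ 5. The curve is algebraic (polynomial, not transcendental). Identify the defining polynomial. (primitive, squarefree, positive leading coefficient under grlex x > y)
3*x^2 - 2*y^2 - 3*x

First, degree: no degree-1 curve has this shape, so deg p = 2.
Next, symmetries: the y ↦ −y reflection is a symmetry, so y appears only in even powers.
Next, from the visible intercepts: the x-axis gridline crossings are at x ∈ {0, 1}; it meets the y-axis at y = 0 (among the integer gridlines).
Finally, assembling these constraints gives the stated polynomial.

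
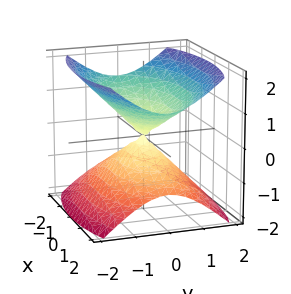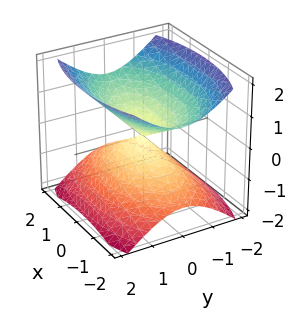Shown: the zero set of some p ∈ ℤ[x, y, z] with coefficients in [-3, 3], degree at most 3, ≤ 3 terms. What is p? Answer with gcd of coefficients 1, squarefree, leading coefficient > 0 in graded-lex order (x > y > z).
x^2 + 3*y^2 - 3*z^2

(a) There are 2 components. They look like related sheets of one shape, so recover p as a whole.
(b) Degree: two nappes meeting at a single point; a quadric, so deg p = 2.
(c) Symmetries: mirror symmetry z ↦ −z ⇒ only even powers of z; it's symmetric under y → −y, forcing even powers of y; mirror symmetry x ↦ −x ⇒ only even powers of x.
(d) Observable constraints: it meets the x-axis at x = 0 (among the integer gridlines); one y-axis crossing is at y = 0.
(e) These observations pin down the coefficients.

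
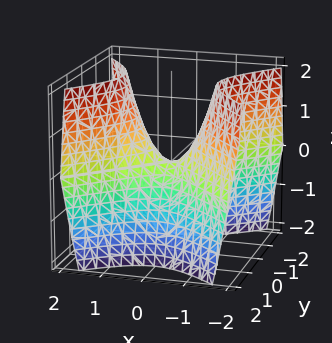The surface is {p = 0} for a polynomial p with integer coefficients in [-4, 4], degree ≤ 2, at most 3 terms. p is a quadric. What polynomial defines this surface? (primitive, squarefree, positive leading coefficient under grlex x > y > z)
3*x^2 - 3*y^2 - 2*z

1. Degree: a hyperbolic paraboloid; a quadric, so deg p = 2.
2. Symmetries: the x ↦ −x reflection is a symmetry, so x appears only in even powers; it's symmetric under y → −y, forcing even powers of y.
3. From the axis intercepts and sections: it meets the y-axis at y = 0 (among the integer gridlines); it meets the z-axis at z = 0 (among the integer gridlines); one x-axis crossing is at x = 0.
4. Assembling these constraints gives the stated polynomial.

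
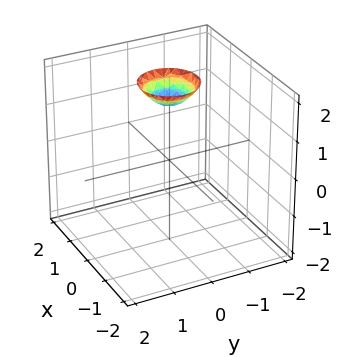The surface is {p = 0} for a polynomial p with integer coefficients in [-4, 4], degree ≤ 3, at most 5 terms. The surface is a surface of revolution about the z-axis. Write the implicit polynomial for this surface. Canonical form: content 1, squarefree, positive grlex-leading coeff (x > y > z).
2*x^2 + 2*y^2 - 2*z + 3

(a) Degree: a generic line meets the surface in up to 2 points, so deg p = 2.
(b) Symmetry: every cross-section ⟂ z is a circle, so x, y appear only via x² + y².
(c) From the visible intercepts: it misses every integer gridline on the y-axis; a circular section at z = 2 has radius between 0 and 1; it misses every integer gridline on the x-axis.
(d) Fitting integer coefficients to these (and the overall shape) gives p.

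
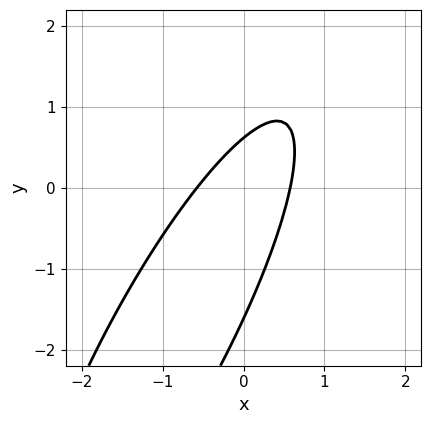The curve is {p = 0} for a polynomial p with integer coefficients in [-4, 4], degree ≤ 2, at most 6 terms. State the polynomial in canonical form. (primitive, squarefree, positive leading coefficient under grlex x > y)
3*x^2 - 3*x*y + y^2 + y - 1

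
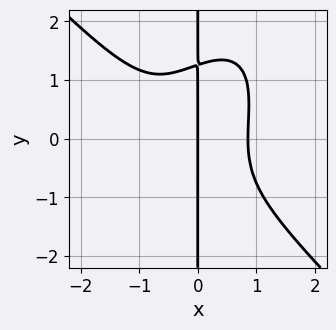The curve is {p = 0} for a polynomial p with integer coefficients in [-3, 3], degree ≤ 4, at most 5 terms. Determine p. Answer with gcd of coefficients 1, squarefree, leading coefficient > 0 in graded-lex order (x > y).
2*x^4 - x^2*y^2 + x*y^3 + x^3 - 2*x

1. Degree: the shape is more complex than any degree-3 curve, so deg p = 4.
2. Checking where it meets the axes: the visible y-axis segment lies entirely on the curve; it meets the x-axis at x = 0 (among the integer gridlines).
3. The integer polynomial consistent with all of this is the stated p.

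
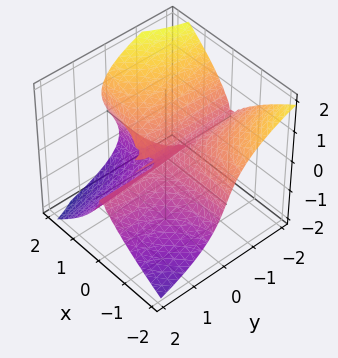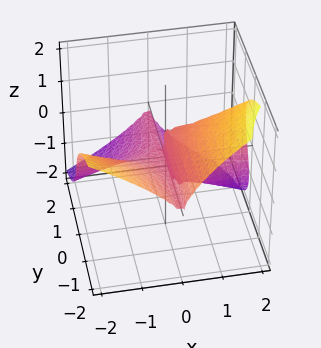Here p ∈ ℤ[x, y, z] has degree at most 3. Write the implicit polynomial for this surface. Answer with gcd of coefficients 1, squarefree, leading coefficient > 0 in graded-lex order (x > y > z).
The degree is 3 — the shape is more complex than any degree-2 surface.
Reading off the gridlines: every point of the x-axis in the box is on the surface; one z-axis crossing is at z = 0; the visible y-axis segment lies entirely on the surface.
Putting this together gives p.

x^2*y + z^3 - x*z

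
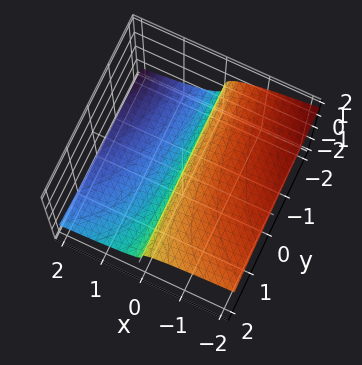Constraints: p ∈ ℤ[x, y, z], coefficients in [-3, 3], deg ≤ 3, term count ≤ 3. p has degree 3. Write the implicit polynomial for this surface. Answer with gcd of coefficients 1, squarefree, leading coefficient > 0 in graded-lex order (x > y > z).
3*z^3 - x*y + 3*x

(a) The degree is 3 — the shape is more complex than any degree-2 surface.
(b) From the visible intercepts: one x-axis crossing is at x = 0; every point of the y-axis in the box is on the surface; it meets the z-axis at z = 0 (among the integer gridlines).
(c) Assembling these constraints gives the stated polynomial.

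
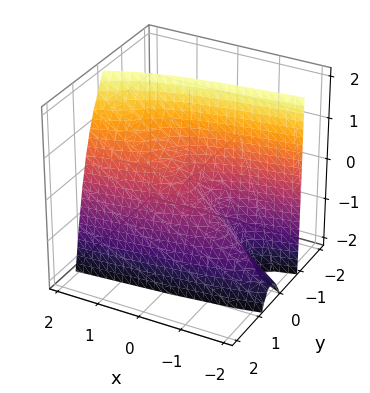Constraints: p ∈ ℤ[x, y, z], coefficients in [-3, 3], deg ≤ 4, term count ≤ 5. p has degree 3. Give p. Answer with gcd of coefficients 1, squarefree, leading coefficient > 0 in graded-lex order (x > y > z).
3*y^3 + y*z - x + z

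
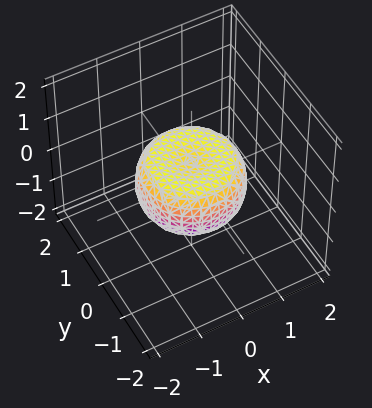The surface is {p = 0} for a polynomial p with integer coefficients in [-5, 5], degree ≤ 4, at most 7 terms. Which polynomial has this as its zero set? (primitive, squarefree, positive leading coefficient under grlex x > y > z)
1. The degree is 4 — a generic line meets the surface in up to 4 points.
2. Symmetry: the z-axis is an axis of rotation, so x and y enter only as x² + y².
3. Observable constraints: a circular section at z = 0 has radius between 1 and 2.
4. Matching integer coefficients to the picture gives p.

2*x^4 + 4*x^2*y^2 + 2*y^4 - 2*x^2 - 2*y^2 + 3*z^2 - 1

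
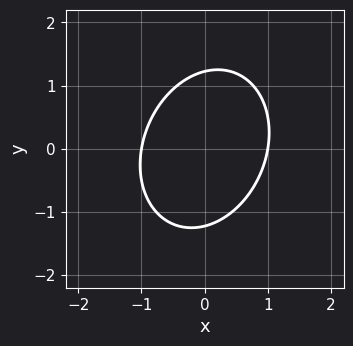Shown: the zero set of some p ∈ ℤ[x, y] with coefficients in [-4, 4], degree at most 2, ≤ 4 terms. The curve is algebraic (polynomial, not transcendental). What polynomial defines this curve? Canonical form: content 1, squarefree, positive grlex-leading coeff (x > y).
The degree is 2 — no degree-1 curve has this shape.
From the visible intercepts: the x-axis gridline crossings are at x ∈ {-1, 1}.
Putting this together gives p.

3*x^2 - x*y + 2*y^2 - 3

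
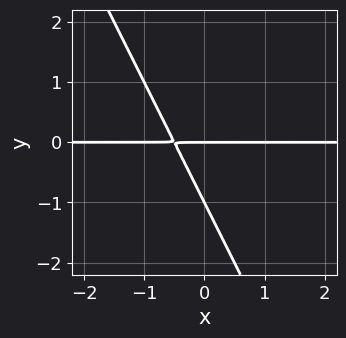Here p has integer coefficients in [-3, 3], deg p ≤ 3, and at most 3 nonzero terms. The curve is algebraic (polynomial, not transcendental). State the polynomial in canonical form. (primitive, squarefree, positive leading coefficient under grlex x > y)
2*x*y + y^2 + y

1. deg p = 2.
2. Checking where it meets the axes: the y-axis gridline crossings are at y ∈ {-1, 0}; every point of the x-axis in the box is on the curve.
3. Putting this together gives p.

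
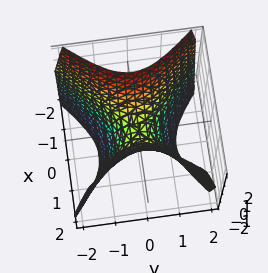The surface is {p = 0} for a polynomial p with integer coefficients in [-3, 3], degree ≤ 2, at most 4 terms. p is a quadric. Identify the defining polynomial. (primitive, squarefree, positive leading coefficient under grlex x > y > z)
(a) Degree: a saddle surface; a quadric, so deg p = 2.
(b) Symmetries: it's symmetric under x → −x, forcing even powers of x; the y ↦ −y reflection is a symmetry, so y appears only in even powers.
(c) Checking where it meets the axes: one y-axis crossing is at y = 0; it meets the z-axis at z = 0 (among the integer gridlines); it crosses the x-axis at the gridline x = 0.
(d) Fitting integer coefficients to these (and the overall shape) gives p.

3*x^2 - 3*y^2 - 2*z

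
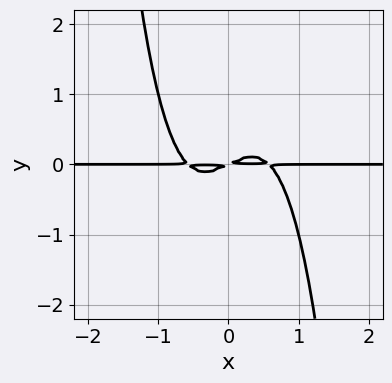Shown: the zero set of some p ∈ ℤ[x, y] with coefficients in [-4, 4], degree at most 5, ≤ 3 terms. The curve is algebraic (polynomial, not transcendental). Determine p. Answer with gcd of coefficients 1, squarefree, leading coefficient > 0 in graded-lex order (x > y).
deg p = 4. A generic line meets the curve in up to 4 points.
From the visible intercepts: the visible x-axis segment lies entirely on the curve.
Fitting integer coefficients to these (and the overall shape) gives p.

3*x^3*y - x*y + 2*y^2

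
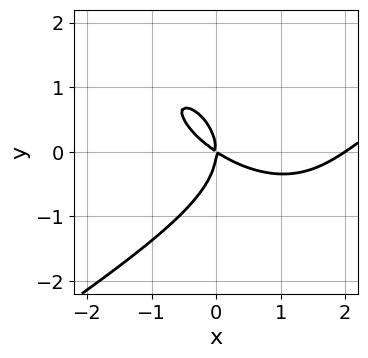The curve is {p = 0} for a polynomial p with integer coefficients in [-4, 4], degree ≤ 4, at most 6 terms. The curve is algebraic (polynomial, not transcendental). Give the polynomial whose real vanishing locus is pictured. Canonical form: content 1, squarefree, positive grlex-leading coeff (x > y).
First, the degree is 3 — no degree-2 curve has this shape.
Then, from the visible intercepts: it crosses the y-axis at the gridline y = 0; the x-axis gridline crossings are at x ∈ {0, 2}.
Finally, assembling these constraints gives the stated polynomial.

x^3 - x*y^2 - 2*y^3 - 2*x^2 - 3*x*y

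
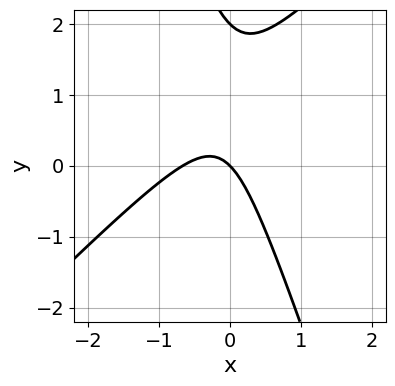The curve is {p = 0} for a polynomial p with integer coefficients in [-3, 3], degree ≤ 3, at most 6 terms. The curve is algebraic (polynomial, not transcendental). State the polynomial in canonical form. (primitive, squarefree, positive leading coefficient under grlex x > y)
3*x^2 - 2*x*y - y^2 + 2*x + 2*y

1. The degree is 2 — the shape is more complex than any degree-1 curve.
2. Against the integer gridlines: among the integer gridlines, it crosses the y-axis at y ∈ {0, 2}; it meets the x-axis at x = 0 (among the integer gridlines).
3. Fitting integer coefficients to these (and the overall shape) gives p.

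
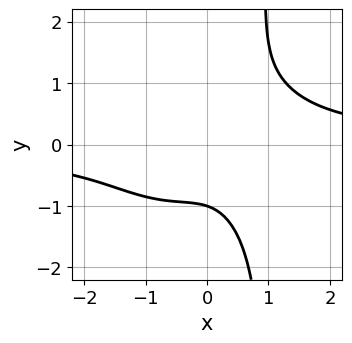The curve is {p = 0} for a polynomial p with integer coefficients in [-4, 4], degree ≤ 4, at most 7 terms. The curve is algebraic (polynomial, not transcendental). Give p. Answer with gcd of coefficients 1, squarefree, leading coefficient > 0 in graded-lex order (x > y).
3*x^3*y + 2*x*y^3 - 2*y^3 - 3*x^2 - 2

First, deg p = 4.
Then, checking where it meets the axes: it misses every integer gridline on the x-axis; it meets the y-axis at y = -1 (among the integer gridlines).
Finally, these observations pin down the coefficients.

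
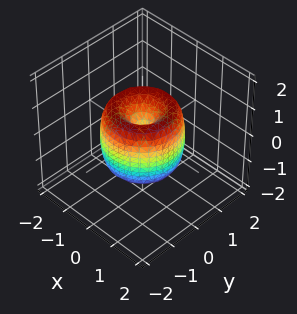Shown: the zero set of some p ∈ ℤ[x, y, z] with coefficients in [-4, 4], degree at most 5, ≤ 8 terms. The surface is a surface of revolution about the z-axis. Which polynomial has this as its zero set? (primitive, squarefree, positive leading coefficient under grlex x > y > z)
2*x^4 + 4*x^2*y^2 + 2*y^4 - 3*x^2 - 3*y^2 + z^2

1. Degree: no degree-3 surface has this shape, so deg p = 4.
2. By symmetry, the z-axis is an axis of rotation, so x and y enter only as x² + y².
3. Reading off the gridlines: a circular section at z = -1 has radius between 0 and 1; it meets the x-axis at x = 0 (among the integer gridlines); one z-axis crossing is at z = 0.
4. Assembling these constraints gives the stated polynomial.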